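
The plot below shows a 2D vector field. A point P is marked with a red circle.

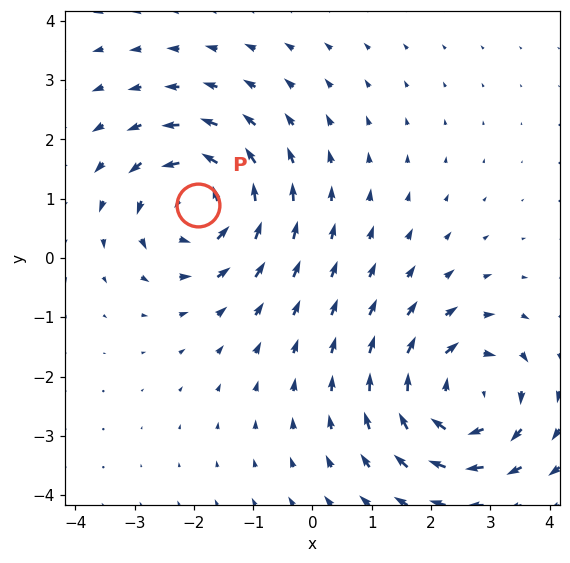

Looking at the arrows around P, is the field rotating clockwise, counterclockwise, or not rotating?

Near P at (-1.9, 0.9) the arrows circulate counterclockwise. The curl (z-component) there is about +5; positive curl means counterclockwise rotation.

counterclockwise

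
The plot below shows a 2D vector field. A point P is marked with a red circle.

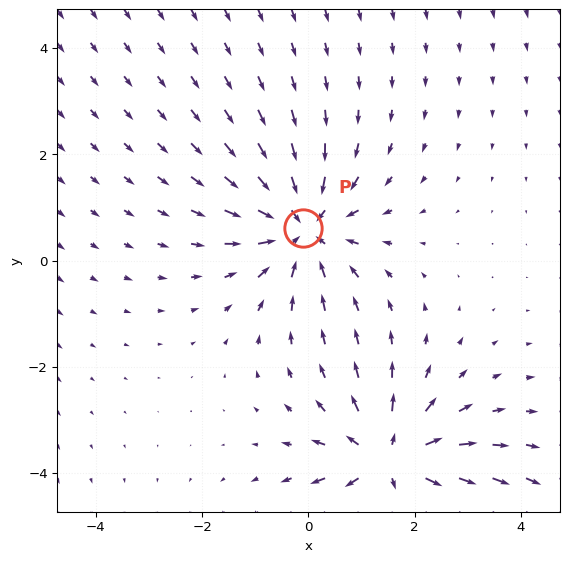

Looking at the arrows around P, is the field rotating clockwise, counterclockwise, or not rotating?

not rotating

Near P at (-0.1, 0.6) the arrows show no circulation. The curl there is ≈0.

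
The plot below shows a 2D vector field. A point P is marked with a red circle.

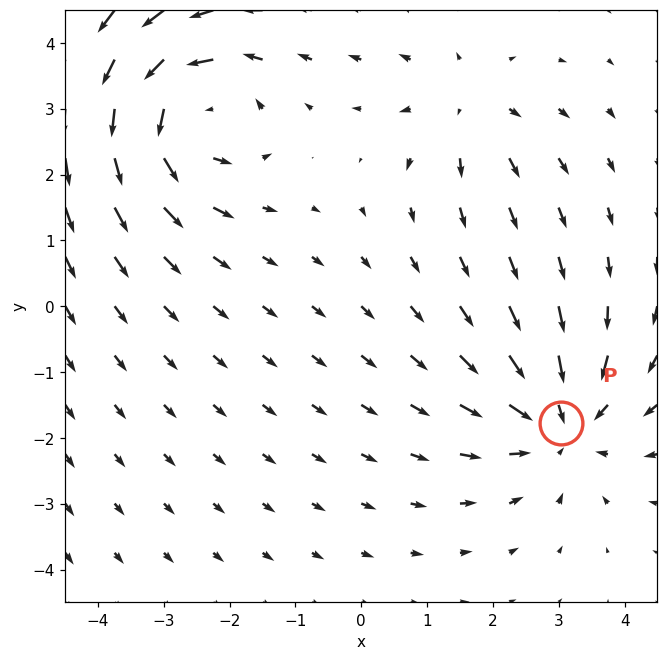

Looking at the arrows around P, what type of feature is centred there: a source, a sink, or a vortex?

sink

At P (3.0, -1.8) the arrows converge inward. Divergence about -4, curl ≈0 — negative divergence with near-zero curl is a sink.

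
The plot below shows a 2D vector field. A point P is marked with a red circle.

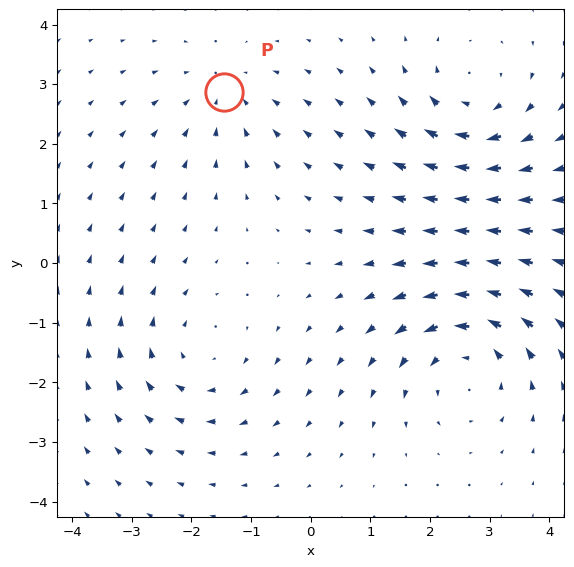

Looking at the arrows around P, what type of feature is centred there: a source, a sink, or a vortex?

At P (-1.4, 2.9) the arrows converge inward. Divergence about -3, curl ≈0 — negative divergence with near-zero curl is a sink.

sink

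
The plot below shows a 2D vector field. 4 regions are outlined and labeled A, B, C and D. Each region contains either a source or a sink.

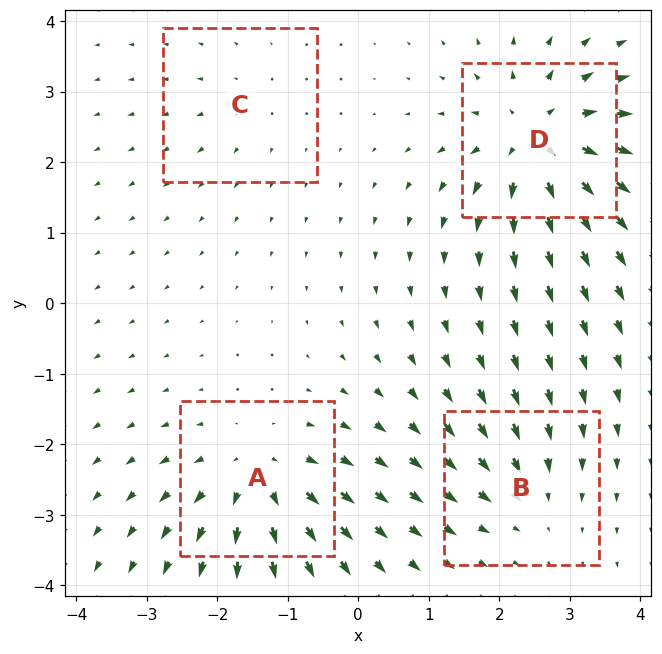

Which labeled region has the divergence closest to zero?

C

Divergence at each region's feature centre — A: about +6, B: about -4, C: about +2, D: about +8. Region C is closest to zero.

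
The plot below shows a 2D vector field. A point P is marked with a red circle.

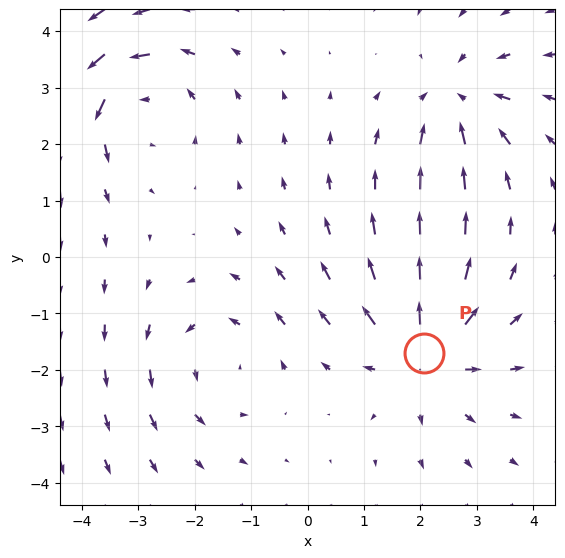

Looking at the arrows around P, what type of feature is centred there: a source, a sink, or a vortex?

source

At P (2.1, -1.7) the arrows spread outward. Divergence about +4, curl ≈0 — positive divergence with near-zero curl is a source.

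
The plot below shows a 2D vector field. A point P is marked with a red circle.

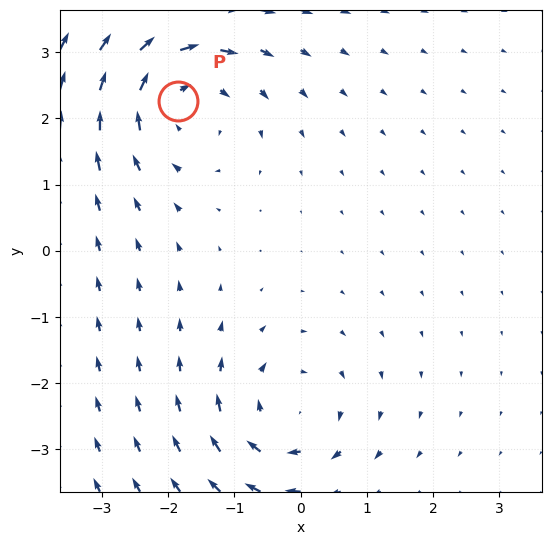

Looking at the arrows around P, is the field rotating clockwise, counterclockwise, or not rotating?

Near P at (-1.8, 2.3) the arrows circulate clockwise. The curl (z-component) there is about -4; negative curl means clockwise rotation.

clockwise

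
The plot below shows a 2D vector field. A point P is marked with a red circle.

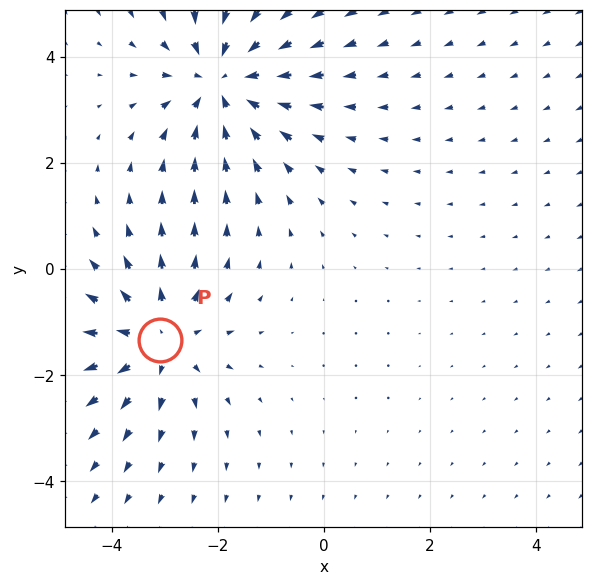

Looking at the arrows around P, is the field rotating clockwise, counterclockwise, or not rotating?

not rotating

Near P at (-3.1, -1.3) the arrows show no circulation. The curl there is ≈0.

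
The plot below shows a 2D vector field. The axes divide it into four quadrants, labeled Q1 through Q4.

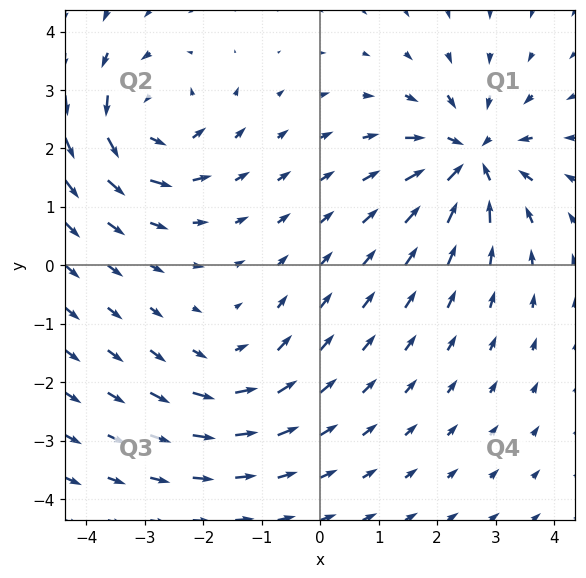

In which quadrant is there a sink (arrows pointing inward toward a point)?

Q1

The sink sits at approximately (2.6, 1.8), which lies in quadrant Q1. The divergence there is about -5, negative as expected for a sink.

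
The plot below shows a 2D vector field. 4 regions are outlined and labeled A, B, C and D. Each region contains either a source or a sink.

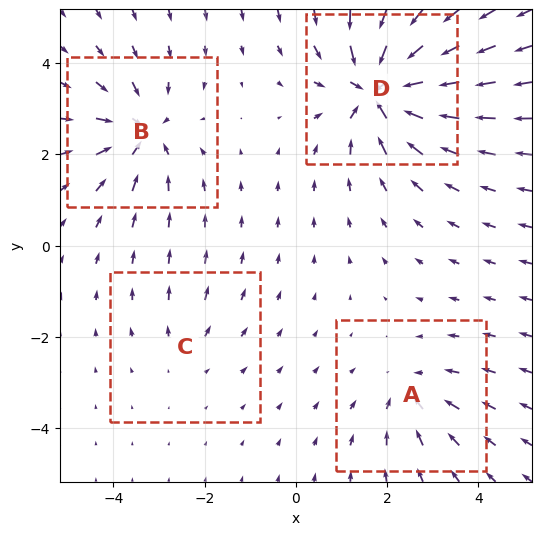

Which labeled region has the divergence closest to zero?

C

Divergence at each region's feature centre — A: about -4, B: about -5, C: about +2, D: about -8. Region C is closest to zero.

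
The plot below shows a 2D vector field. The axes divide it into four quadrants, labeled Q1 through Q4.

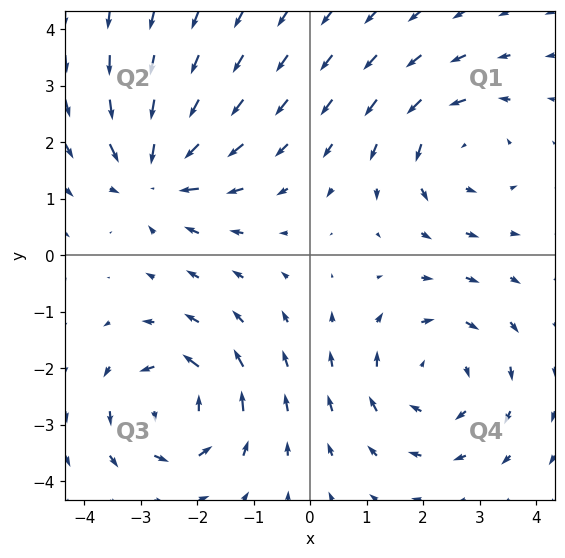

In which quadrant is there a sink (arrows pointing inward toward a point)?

Q2

The sink sits at approximately (-2.7, 1.5), which lies in quadrant Q2. The divergence there is about -4, negative as expected for a sink.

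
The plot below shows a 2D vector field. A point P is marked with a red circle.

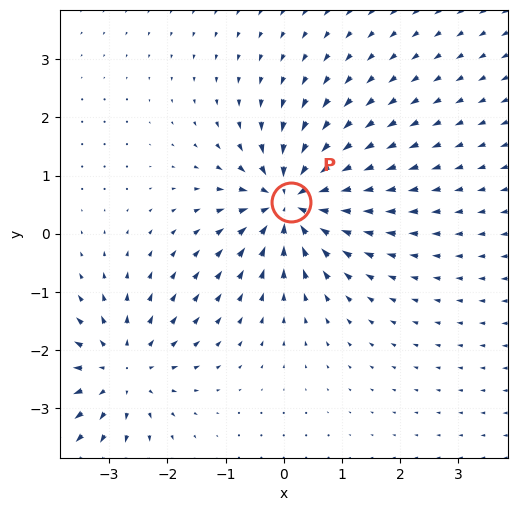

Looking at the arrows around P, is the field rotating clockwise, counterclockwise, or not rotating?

Near P at (0.1, 0.5) the arrows show no circulation. The curl there is ≈0.

not rotating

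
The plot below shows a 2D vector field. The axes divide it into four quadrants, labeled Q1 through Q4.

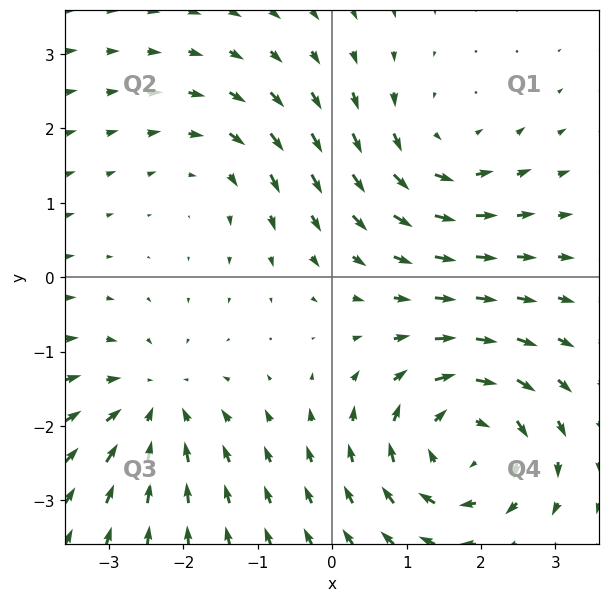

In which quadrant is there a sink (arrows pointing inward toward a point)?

Q3

The sink sits at approximately (-2.4, -1.7), which lies in quadrant Q3. The divergence there is about -4, negative as expected for a sink.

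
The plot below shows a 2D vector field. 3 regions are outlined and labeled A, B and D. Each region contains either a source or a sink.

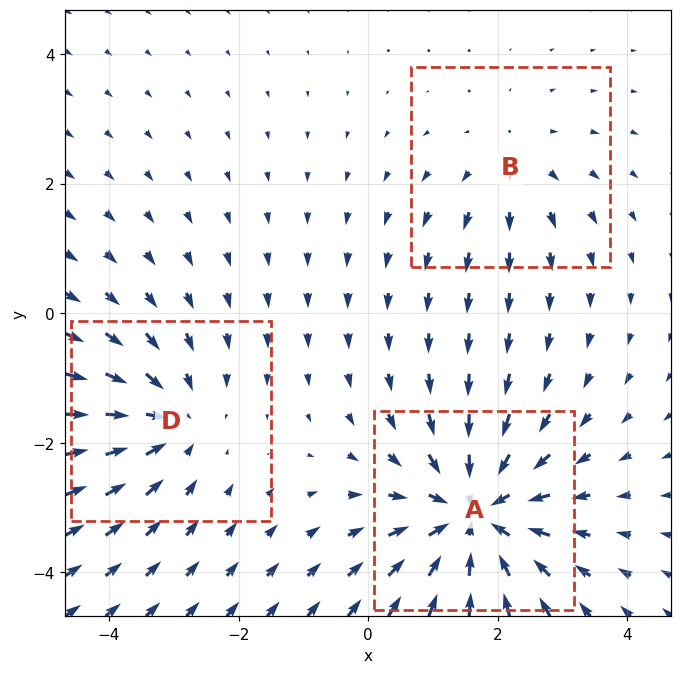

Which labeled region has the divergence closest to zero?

Divergence at each region's feature centre — A: about -4, B: about +2, D: about -3. Region B is closest to zero.

B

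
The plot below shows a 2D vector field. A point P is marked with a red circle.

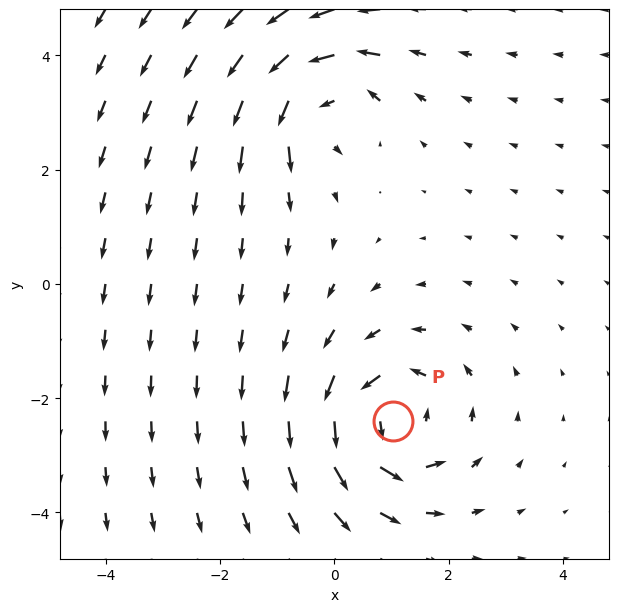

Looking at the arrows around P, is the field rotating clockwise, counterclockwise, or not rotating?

Near P at (1.0, -2.4) the arrows circulate counterclockwise. The curl (z-component) there is about +6; positive curl means counterclockwise rotation.

counterclockwise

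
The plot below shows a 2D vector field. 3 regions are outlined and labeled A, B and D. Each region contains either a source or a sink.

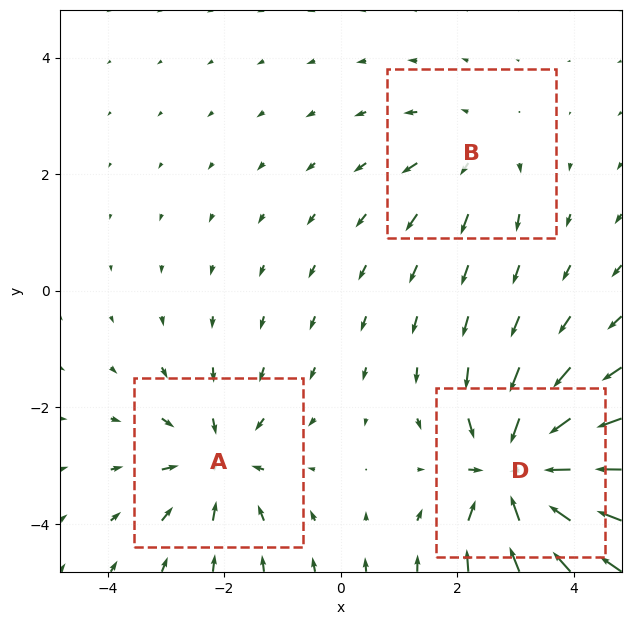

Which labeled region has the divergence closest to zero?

B

Divergence at each region's feature centre — A: about -4, B: about +2, D: about -6. Region B is closest to zero.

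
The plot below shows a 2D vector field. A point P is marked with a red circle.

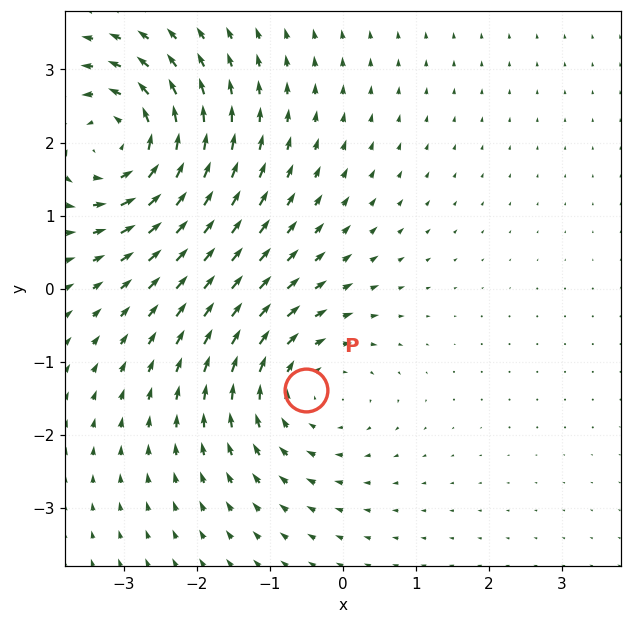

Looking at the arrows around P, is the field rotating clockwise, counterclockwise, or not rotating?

clockwise

Near P at (-0.5, -1.4) the arrows circulate clockwise. The curl (z-component) there is about -3; negative curl means clockwise rotation.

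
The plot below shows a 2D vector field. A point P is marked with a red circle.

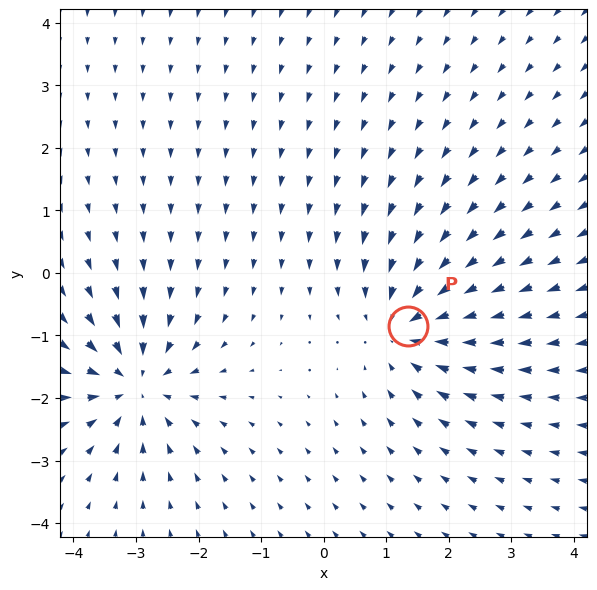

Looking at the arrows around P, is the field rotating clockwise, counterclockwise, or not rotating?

not rotating

Near P at (1.3, -0.9) the arrows show no circulation. The curl there is ≈0.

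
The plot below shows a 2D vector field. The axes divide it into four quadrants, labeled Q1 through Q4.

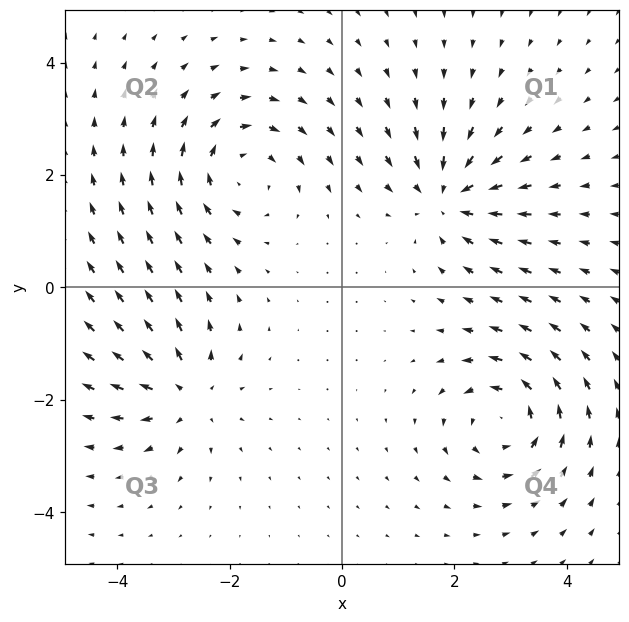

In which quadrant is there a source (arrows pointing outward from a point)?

Q3

The source sits at approximately (-2.8, -1.9), which lies in quadrant Q3. The divergence there is about +4, positive as expected for a source.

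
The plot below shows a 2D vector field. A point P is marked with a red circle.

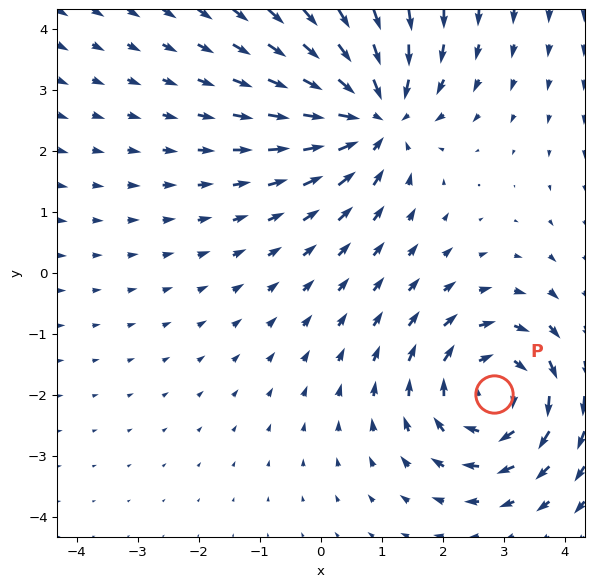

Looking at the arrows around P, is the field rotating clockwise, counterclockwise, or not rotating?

clockwise

Near P at (2.8, -2.0) the arrows circulate clockwise. The curl (z-component) there is about -4; negative curl means clockwise rotation.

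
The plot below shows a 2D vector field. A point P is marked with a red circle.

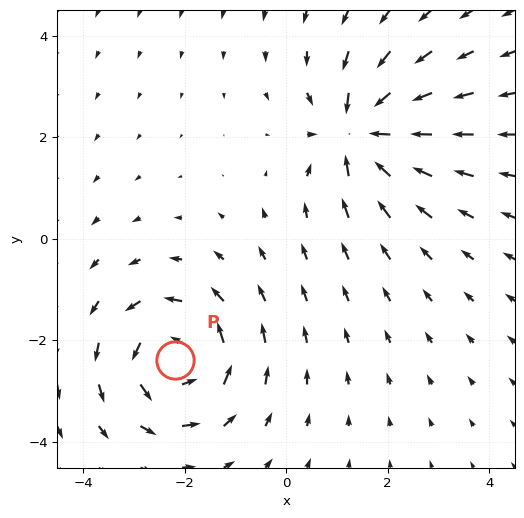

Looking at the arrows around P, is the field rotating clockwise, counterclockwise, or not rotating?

Near P at (-2.2, -2.4) the arrows circulate counterclockwise. The curl (z-component) there is about +3; positive curl means counterclockwise rotation.

counterclockwise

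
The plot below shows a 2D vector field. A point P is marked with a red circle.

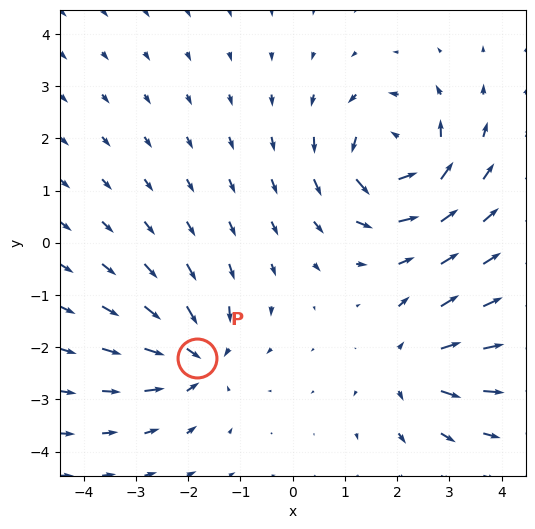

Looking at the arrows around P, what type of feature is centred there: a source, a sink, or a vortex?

At P (-1.8, -2.2) the arrows converge inward. Divergence about -5, curl ≈0 — negative divergence with near-zero curl is a sink.

sink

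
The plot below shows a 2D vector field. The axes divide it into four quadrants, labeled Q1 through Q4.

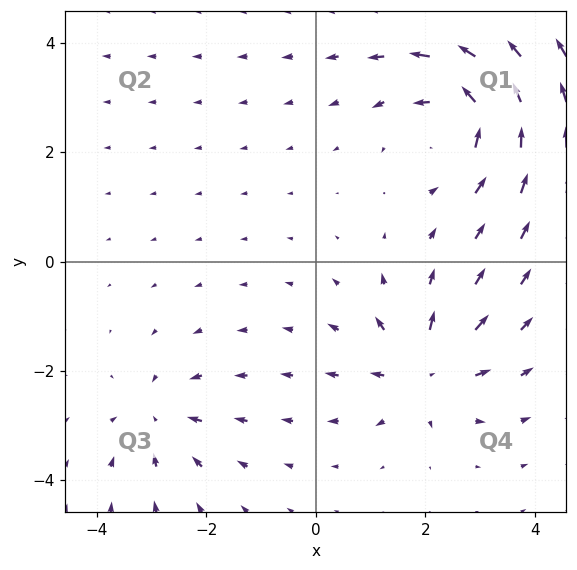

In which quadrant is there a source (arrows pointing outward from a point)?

Q4

The source sits at approximately (1.9, -2.0), which lies in quadrant Q4. The divergence there is about +5, positive as expected for a source.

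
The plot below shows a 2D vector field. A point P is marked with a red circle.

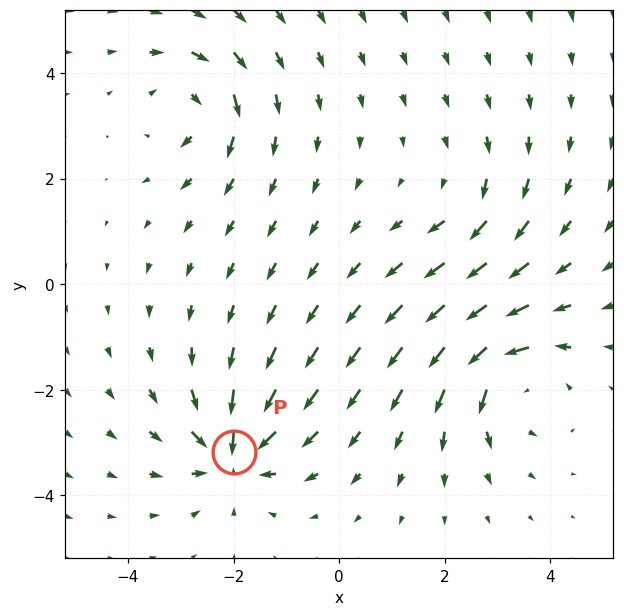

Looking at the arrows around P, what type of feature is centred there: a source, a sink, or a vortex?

sink

At P (-2.0, -3.2) the arrows converge inward. Divergence about -6, curl ≈0 — negative divergence with near-zero curl is a sink.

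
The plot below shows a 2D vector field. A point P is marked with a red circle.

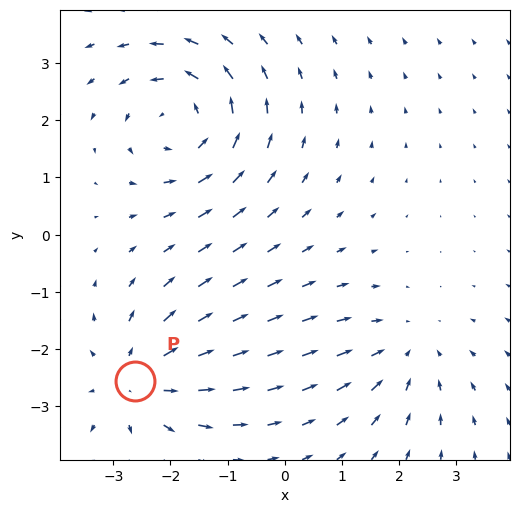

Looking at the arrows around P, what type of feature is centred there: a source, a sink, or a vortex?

source

At P (-2.6, -2.6) the arrows spread outward. Divergence about +3, curl ≈0 — positive divergence with near-zero curl is a source.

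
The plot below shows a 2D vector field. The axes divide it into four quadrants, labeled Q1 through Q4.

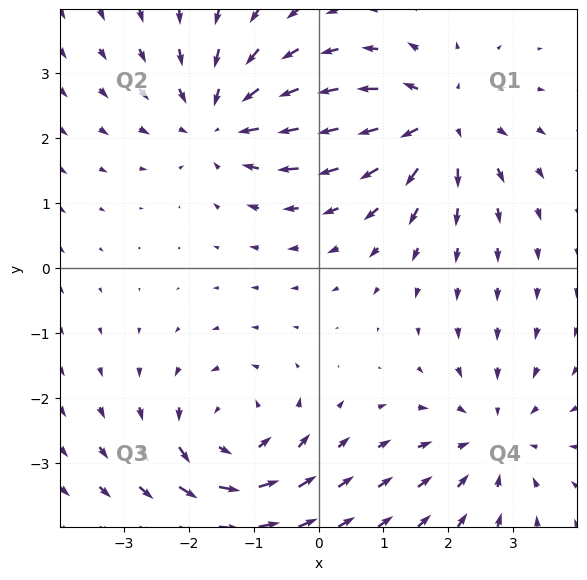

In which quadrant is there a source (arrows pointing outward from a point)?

The source sits at approximately (1.8, 2.3), which lies in quadrant Q1. The divergence there is about +6, positive as expected for a source.

Q1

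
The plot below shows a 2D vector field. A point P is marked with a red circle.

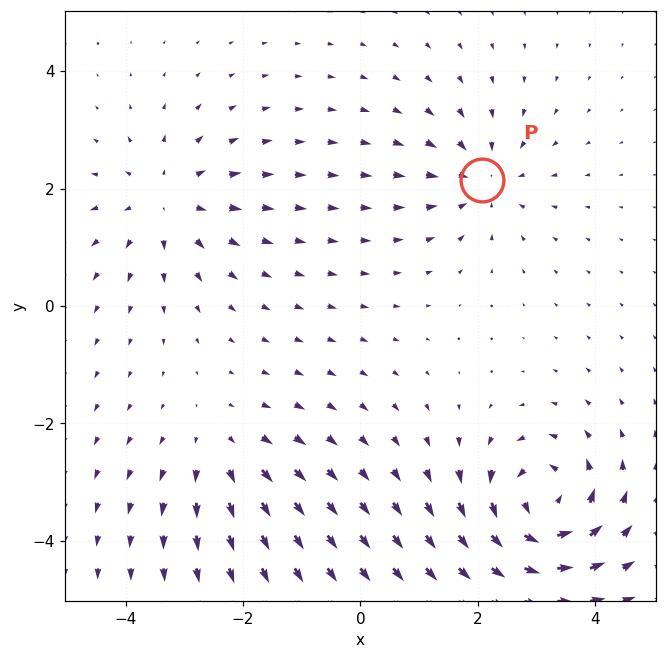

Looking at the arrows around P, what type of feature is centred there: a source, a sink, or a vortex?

At P (2.1, 2.2) the arrows converge inward. Divergence about -3, curl ≈0 — negative divergence with near-zero curl is a sink.

sink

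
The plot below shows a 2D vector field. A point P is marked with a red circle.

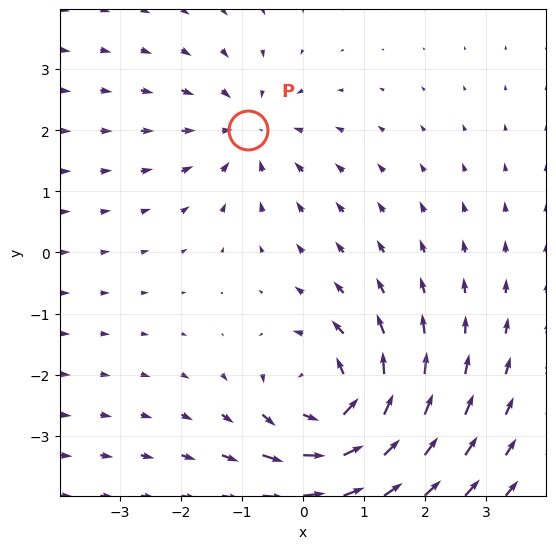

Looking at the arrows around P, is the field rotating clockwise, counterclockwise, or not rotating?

Near P at (-0.9, 2.0) the arrows show no circulation. The curl there is ≈0.

not rotating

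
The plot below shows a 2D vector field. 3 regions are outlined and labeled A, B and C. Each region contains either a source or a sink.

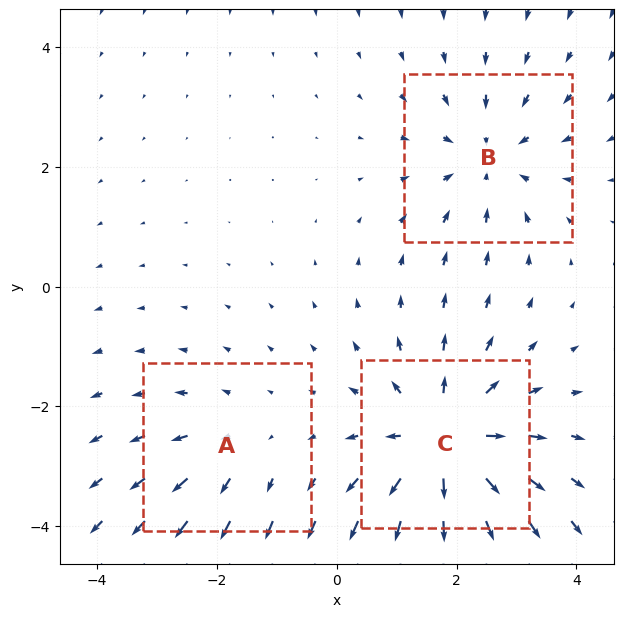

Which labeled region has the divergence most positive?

C

Divergence at each region's feature centre — A: about +2, B: about -3, C: about +5. Region C is most positive.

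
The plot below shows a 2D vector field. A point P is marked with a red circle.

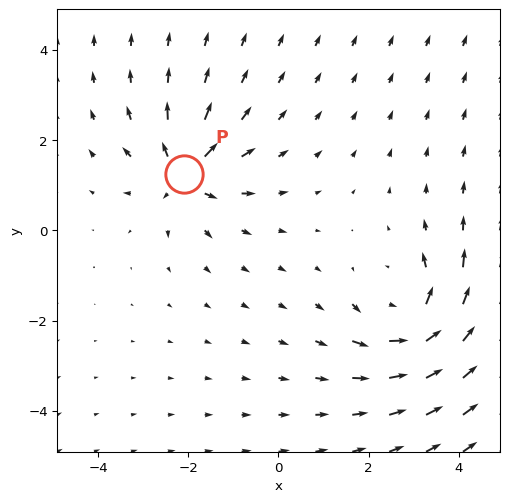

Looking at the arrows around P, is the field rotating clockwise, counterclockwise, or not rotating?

Near P at (-2.1, 1.3) the arrows show no circulation. The curl there is ≈0.

not rotating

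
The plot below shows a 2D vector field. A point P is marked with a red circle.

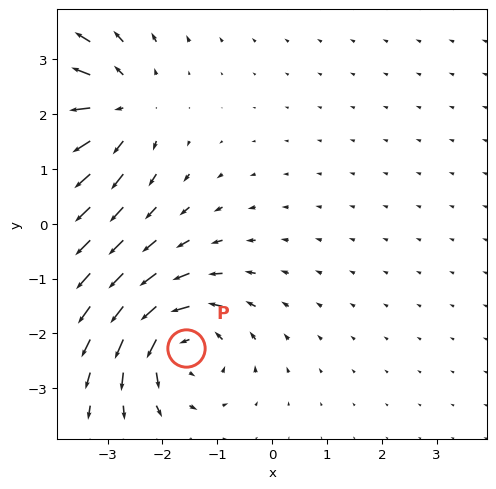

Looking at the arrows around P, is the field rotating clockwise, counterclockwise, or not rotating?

counterclockwise

Near P at (-1.6, -2.3) the arrows circulate counterclockwise. The curl (z-component) there is about +4; positive curl means counterclockwise rotation.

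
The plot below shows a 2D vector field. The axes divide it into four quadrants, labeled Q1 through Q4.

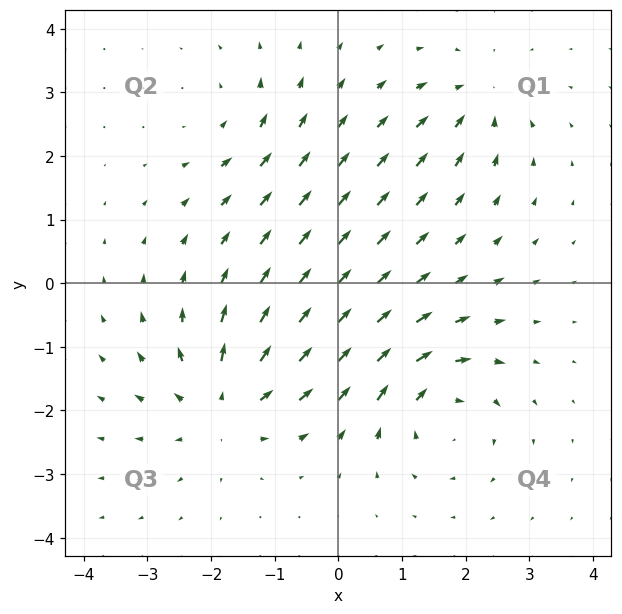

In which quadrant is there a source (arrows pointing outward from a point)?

The source sits at approximately (-1.8, -1.9), which lies in quadrant Q3. The divergence there is about +5, positive as expected for a source.

Q3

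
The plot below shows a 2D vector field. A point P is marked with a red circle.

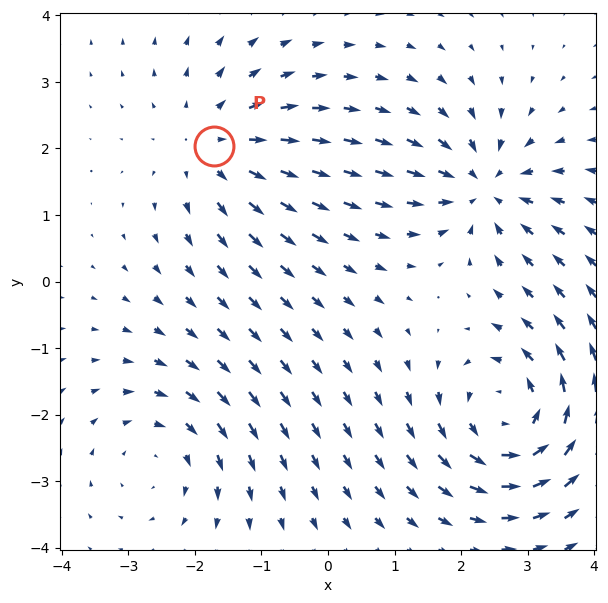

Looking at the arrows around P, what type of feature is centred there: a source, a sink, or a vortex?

source

At P (-1.7, 2.0) the arrows spread outward. Divergence about +3, curl ≈0 — positive divergence with near-zero curl is a source.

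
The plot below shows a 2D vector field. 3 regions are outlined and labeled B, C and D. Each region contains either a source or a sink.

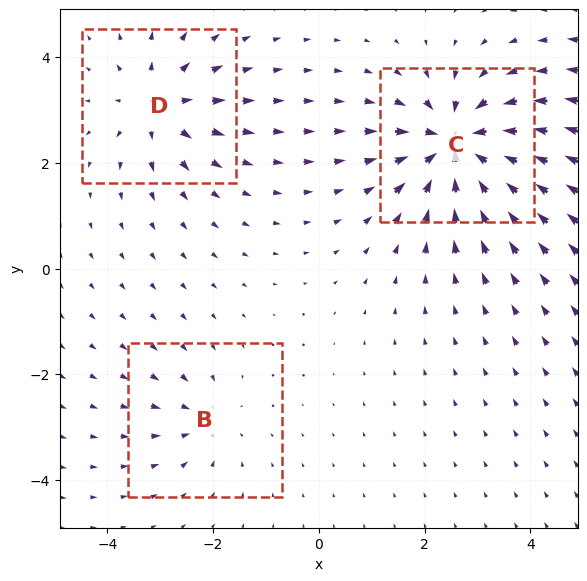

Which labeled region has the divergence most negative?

C

Divergence at each region's feature centre — B: about -2, C: about -6, D: about +4. Region C is most negative.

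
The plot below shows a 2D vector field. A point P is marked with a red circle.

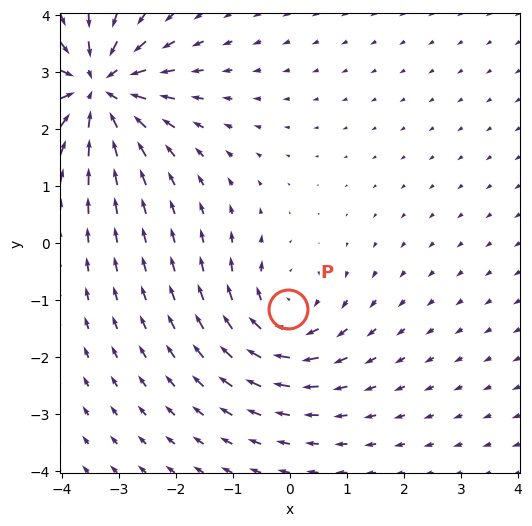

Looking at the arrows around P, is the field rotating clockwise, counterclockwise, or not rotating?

Near P at (-0.0, -1.2) the arrows circulate clockwise. The curl (z-component) there is about -4; negative curl means clockwise rotation.

clockwise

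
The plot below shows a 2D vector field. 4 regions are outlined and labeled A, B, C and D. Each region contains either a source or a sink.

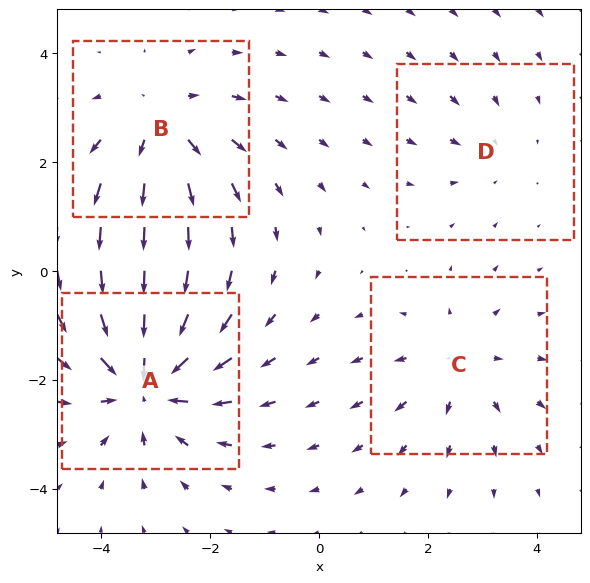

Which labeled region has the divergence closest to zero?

D

Divergence at each region's feature centre — A: about -6, B: about +4, C: about +3, D: about -2. Region D is closest to zero.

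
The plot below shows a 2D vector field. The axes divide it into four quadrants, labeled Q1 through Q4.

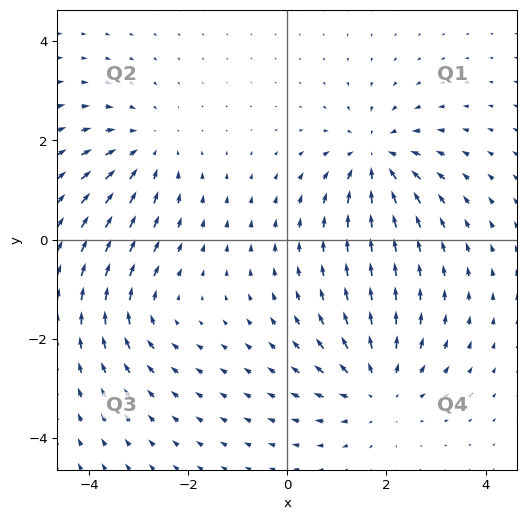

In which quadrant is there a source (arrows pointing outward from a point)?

The source sits at approximately (1.8, -3.0), which lies in quadrant Q4. The divergence there is about +4, positive as expected for a source.

Q4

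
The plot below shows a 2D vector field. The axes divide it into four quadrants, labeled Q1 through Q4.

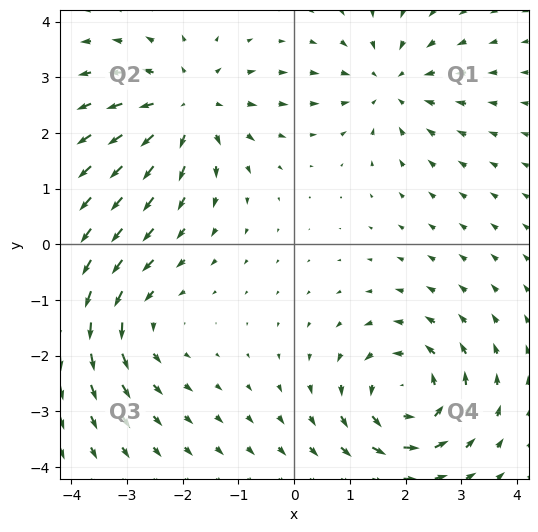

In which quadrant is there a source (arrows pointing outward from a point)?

The source sits at approximately (-1.9, 2.5), which lies in quadrant Q2. The divergence there is about +4, positive as expected for a source.

Q2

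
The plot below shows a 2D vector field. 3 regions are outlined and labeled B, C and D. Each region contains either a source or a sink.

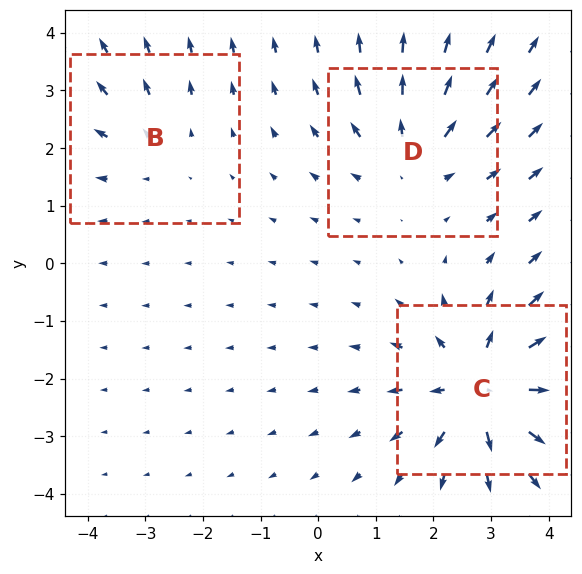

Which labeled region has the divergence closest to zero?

Divergence at each region's feature centre — B: about +2, C: about +5, D: about +3. Region B is closest to zero.

B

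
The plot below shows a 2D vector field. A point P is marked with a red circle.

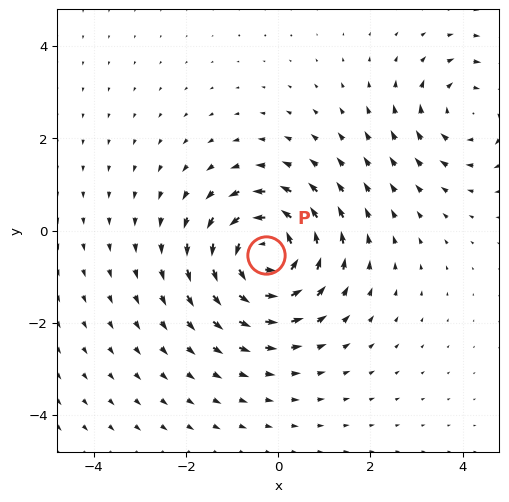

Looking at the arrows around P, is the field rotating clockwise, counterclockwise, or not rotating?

Near P at (-0.3, -0.5) the arrows circulate counterclockwise. The curl (z-component) there is about +6; positive curl means counterclockwise rotation.

counterclockwise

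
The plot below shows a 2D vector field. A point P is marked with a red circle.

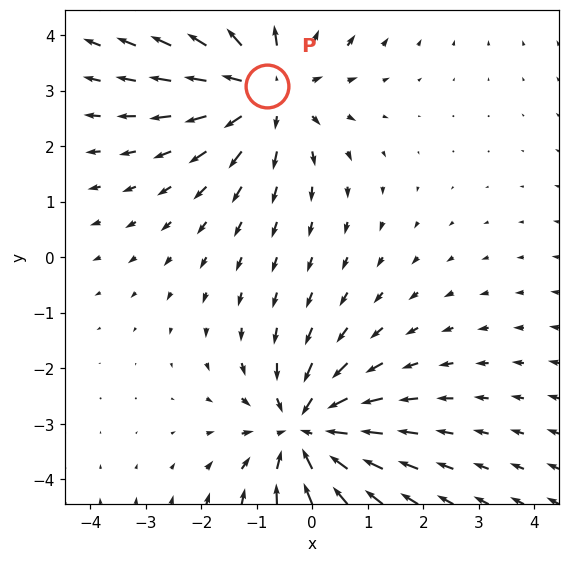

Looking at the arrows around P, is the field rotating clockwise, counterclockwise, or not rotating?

Near P at (-0.8, 3.1) the arrows show no circulation. The curl there is ≈0.

not rotating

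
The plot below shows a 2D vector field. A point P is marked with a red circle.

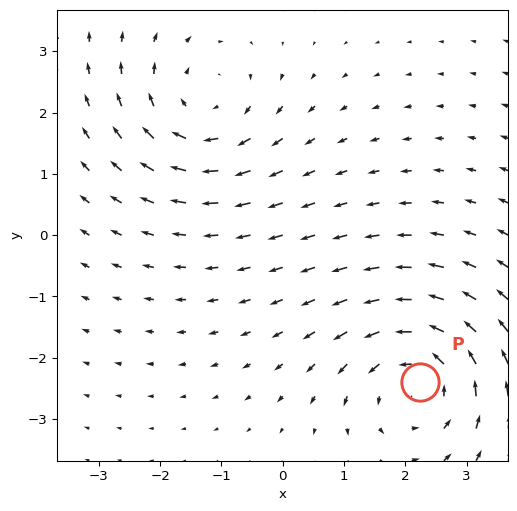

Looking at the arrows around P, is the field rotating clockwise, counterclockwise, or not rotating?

counterclockwise

Near P at (2.2, -2.4) the arrows circulate counterclockwise. The curl (z-component) there is about +4; positive curl means counterclockwise rotation.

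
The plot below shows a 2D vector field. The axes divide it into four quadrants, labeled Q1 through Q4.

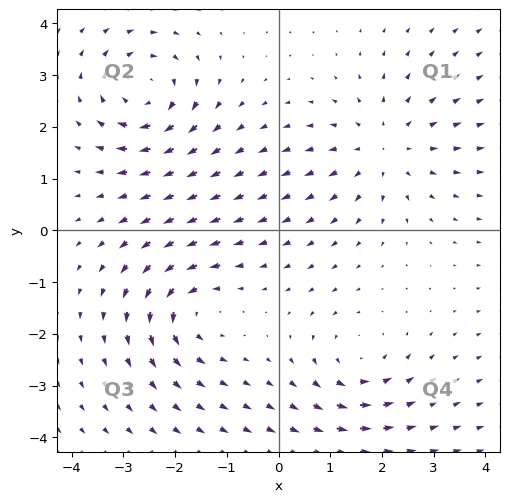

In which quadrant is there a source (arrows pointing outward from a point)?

The source sits at approximately (2.1, 1.6), which lies in quadrant Q1. The divergence there is about +3, positive as expected for a source.

Q1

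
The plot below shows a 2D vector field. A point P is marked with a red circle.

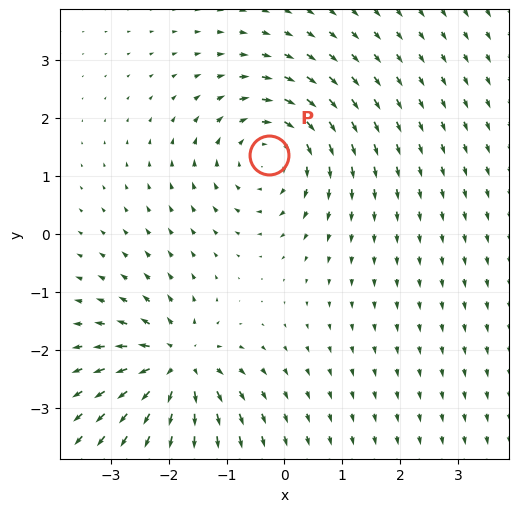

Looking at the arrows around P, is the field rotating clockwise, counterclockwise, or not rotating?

clockwise

Near P at (-0.3, 1.4) the arrows circulate clockwise. The curl (z-component) there is about -3; negative curl means clockwise rotation.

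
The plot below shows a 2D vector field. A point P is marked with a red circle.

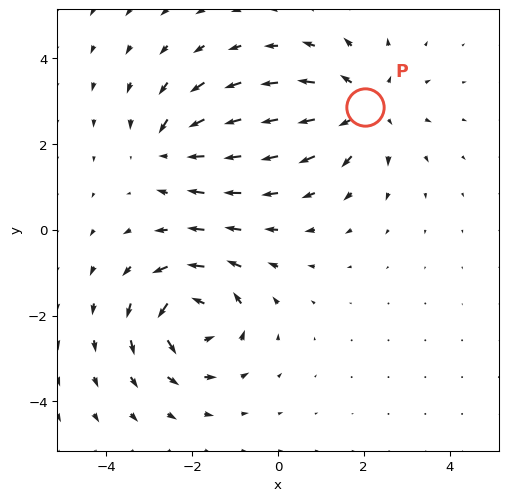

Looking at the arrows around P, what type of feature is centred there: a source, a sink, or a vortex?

At P (2.0, 2.9) the arrows spread outward. Divergence about +4, curl ≈0 — positive divergence with near-zero curl is a source.

source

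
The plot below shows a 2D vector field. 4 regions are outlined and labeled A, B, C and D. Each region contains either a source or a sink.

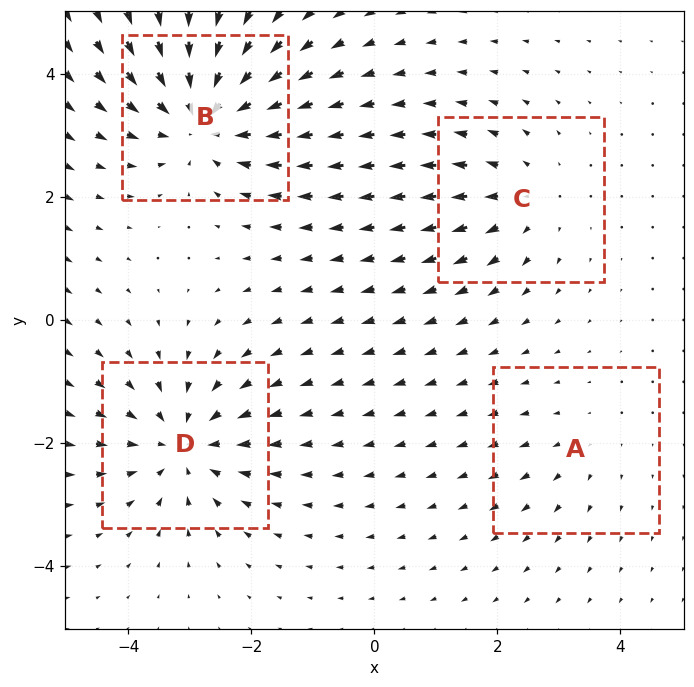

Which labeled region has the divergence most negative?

Divergence at each region's feature centre — A: about +2, B: about -6, C: about +3, D: about -5. Region B is most negative.

B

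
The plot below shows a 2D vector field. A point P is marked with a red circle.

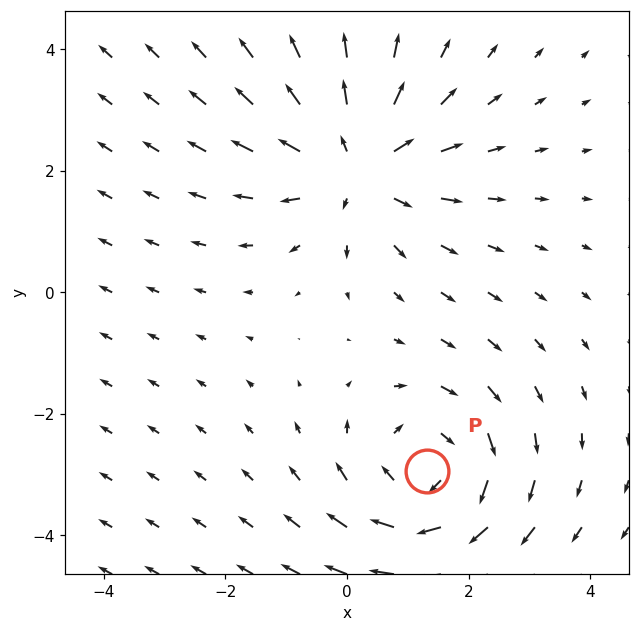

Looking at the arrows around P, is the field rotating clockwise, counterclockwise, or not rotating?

Near P at (1.3, -2.9) the arrows circulate clockwise. The curl (z-component) there is about -3; negative curl means clockwise rotation.

clockwise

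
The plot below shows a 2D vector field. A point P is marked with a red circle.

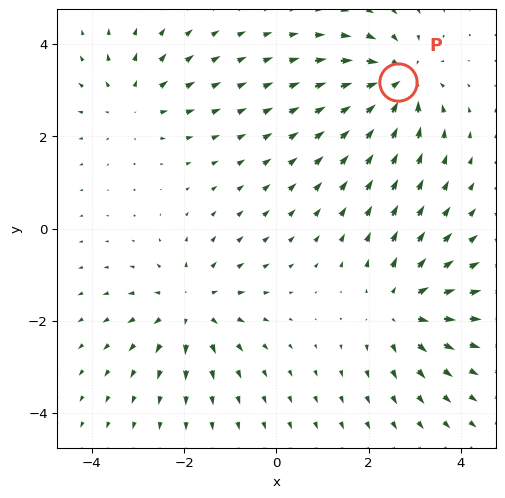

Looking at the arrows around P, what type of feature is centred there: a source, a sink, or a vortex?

At P (2.6, 3.2) the arrows converge inward. Divergence about -7, curl ≈0 — negative divergence with near-zero curl is a sink.

sink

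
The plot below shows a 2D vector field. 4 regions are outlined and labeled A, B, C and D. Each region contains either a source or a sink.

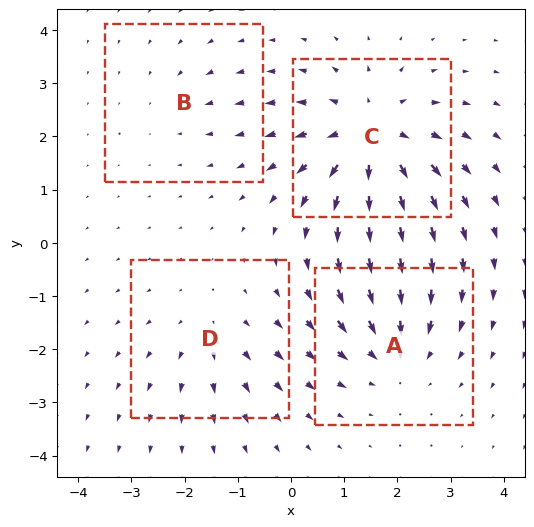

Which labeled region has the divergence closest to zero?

B

Divergence at each region's feature centre — A: about -4, B: about -2, C: about +6, D: about +3. Region B is closest to zero.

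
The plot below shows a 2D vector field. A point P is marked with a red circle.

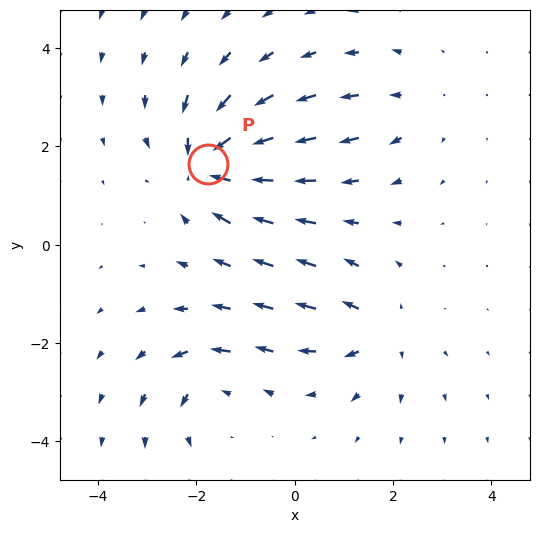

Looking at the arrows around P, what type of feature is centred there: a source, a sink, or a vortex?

At P (-1.8, 1.6) the arrows converge inward. Divergence about -7, curl ≈0 — negative divergence with near-zero curl is a sink.

sink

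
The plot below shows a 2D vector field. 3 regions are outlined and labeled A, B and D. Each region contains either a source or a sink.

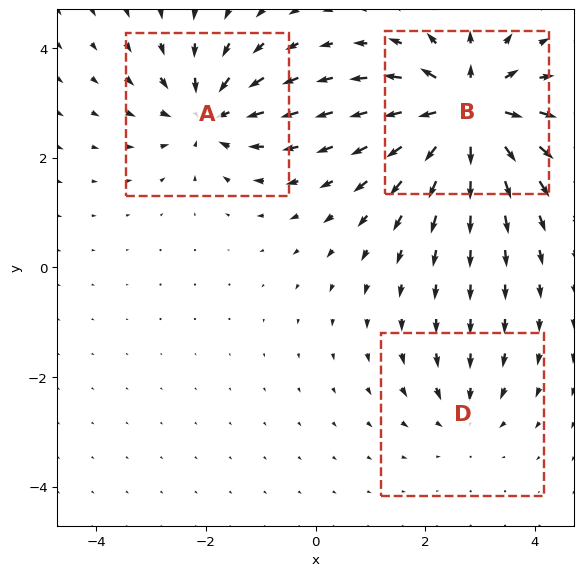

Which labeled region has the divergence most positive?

Divergence at each region's feature centre — A: about -4, B: about +7, D: about -2. Region B is most positive.

B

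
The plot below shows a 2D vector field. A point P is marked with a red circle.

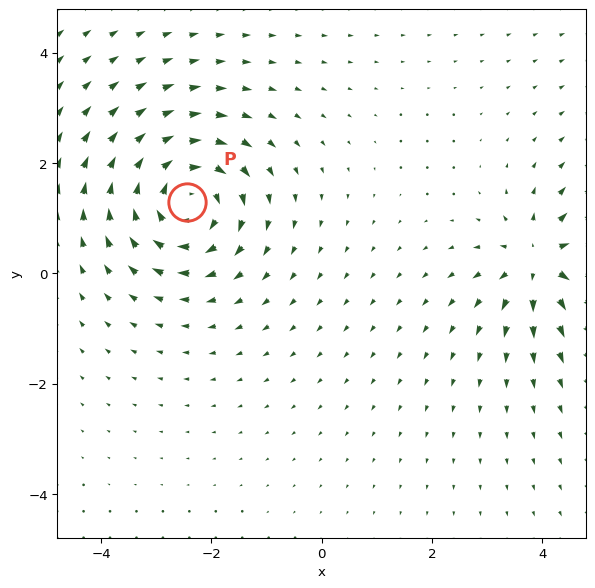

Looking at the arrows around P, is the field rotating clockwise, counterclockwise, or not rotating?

Near P at (-2.4, 1.3) the arrows circulate clockwise. The curl (z-component) there is about -5; negative curl means clockwise rotation.

clockwise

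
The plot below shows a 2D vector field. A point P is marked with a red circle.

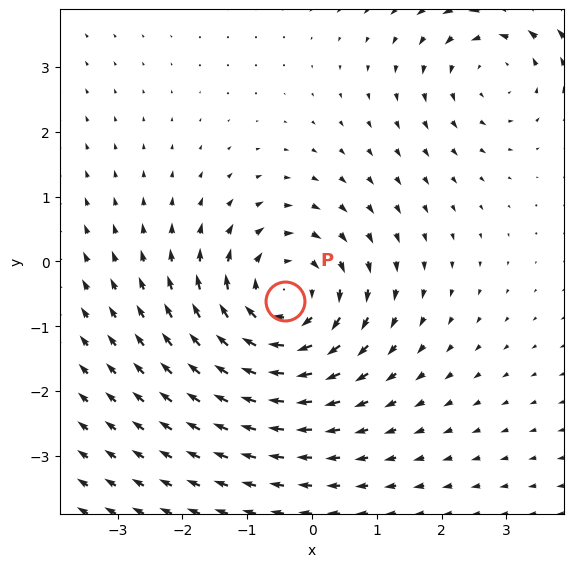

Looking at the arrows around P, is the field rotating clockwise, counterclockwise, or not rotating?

Near P at (-0.4, -0.6) the arrows circulate clockwise. The curl (z-component) there is about -4; negative curl means clockwise rotation.

clockwise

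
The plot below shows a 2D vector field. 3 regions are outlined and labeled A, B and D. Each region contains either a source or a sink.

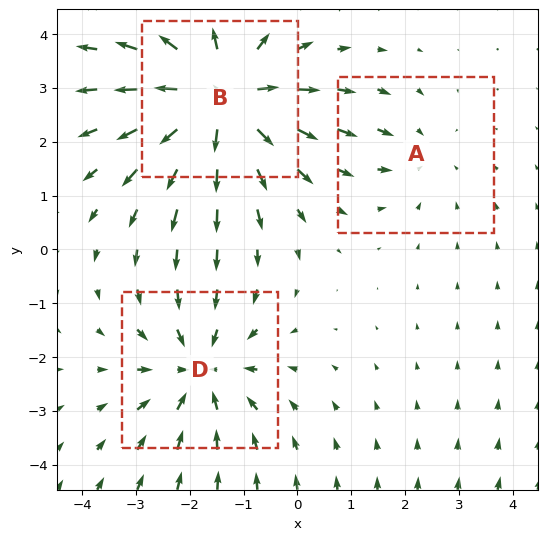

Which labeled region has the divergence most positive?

Divergence at each region's feature centre — A: about -2, B: about +4, D: about -3. Region B is most positive.

B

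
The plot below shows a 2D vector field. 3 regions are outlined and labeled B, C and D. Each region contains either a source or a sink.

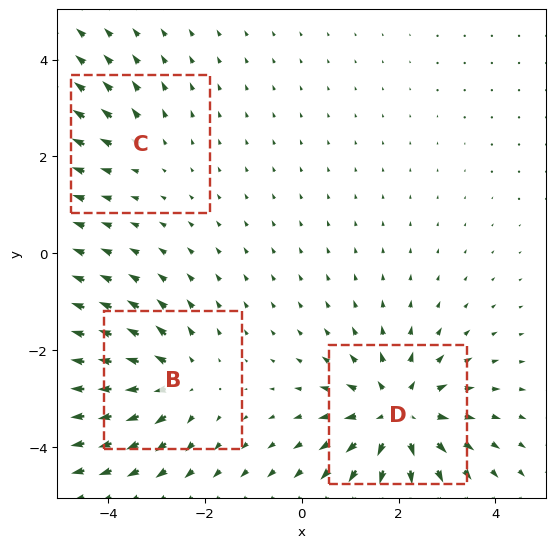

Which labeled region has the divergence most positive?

D

Divergence at each region's feature centre — B: about +4, C: about +2, D: about +5. Region D is most positive.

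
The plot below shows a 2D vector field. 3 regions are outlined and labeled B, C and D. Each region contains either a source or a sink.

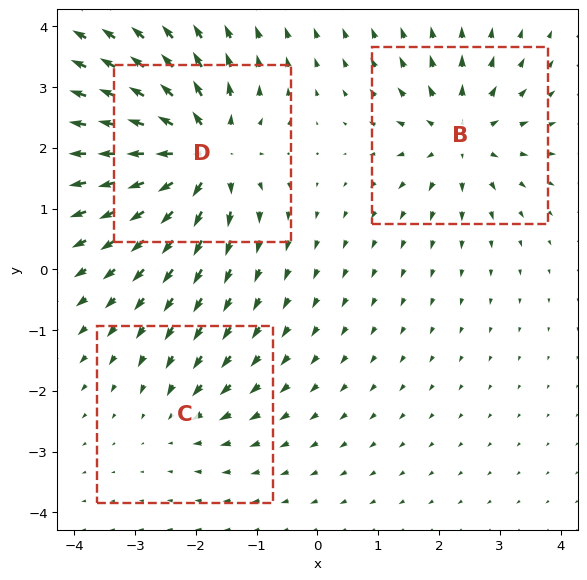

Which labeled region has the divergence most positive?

Divergence at each region's feature centre — B: about +4, C: about -2, D: about +6. Region D is most positive.

D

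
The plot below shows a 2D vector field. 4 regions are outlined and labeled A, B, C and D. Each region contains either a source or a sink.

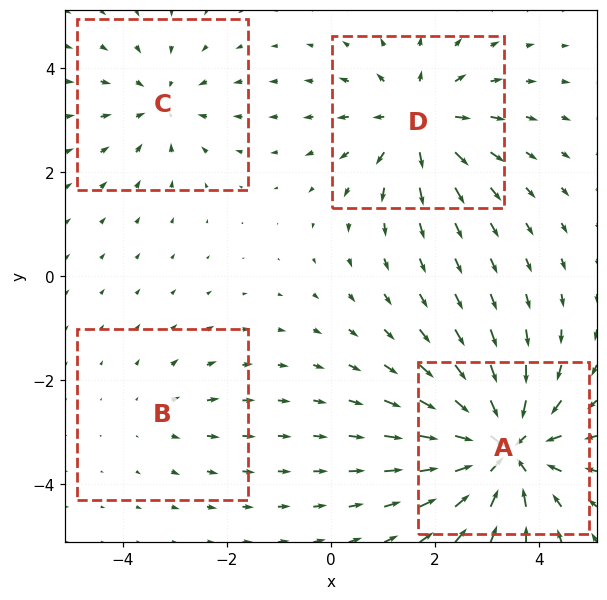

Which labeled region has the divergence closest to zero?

B

Divergence at each region's feature centre — A: about -8, B: about +2, C: about -3, D: about +5. Region B is closest to zero.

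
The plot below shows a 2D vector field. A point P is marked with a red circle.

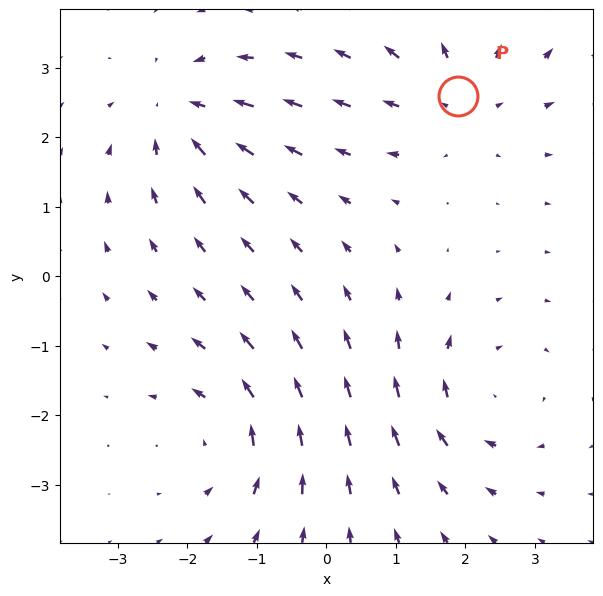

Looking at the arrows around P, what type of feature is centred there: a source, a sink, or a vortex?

At P (1.9, 2.6) the arrows spread outward. Divergence about +4, curl ≈0 — positive divergence with near-zero curl is a source.

source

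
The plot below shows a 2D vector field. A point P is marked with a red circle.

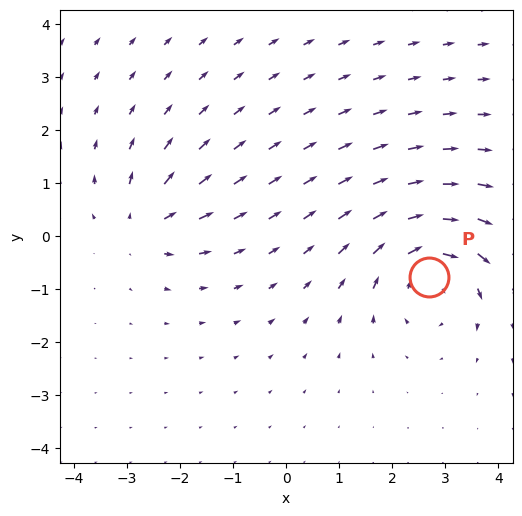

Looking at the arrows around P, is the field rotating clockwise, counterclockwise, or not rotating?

clockwise

Near P at (2.7, -0.8) the arrows circulate clockwise. The curl (z-component) there is about -5; negative curl means clockwise rotation.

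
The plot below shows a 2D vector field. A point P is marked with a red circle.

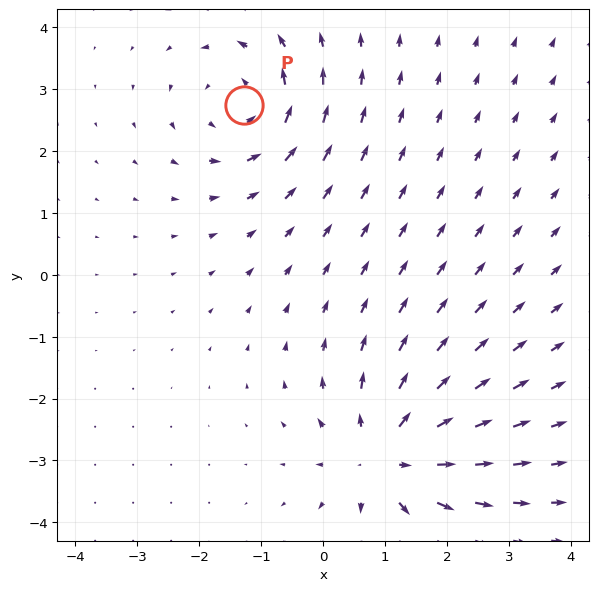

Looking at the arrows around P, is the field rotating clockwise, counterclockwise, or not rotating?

Near P at (-1.3, 2.7) the arrows circulate counterclockwise. The curl (z-component) there is about +4; positive curl means counterclockwise rotation.

counterclockwise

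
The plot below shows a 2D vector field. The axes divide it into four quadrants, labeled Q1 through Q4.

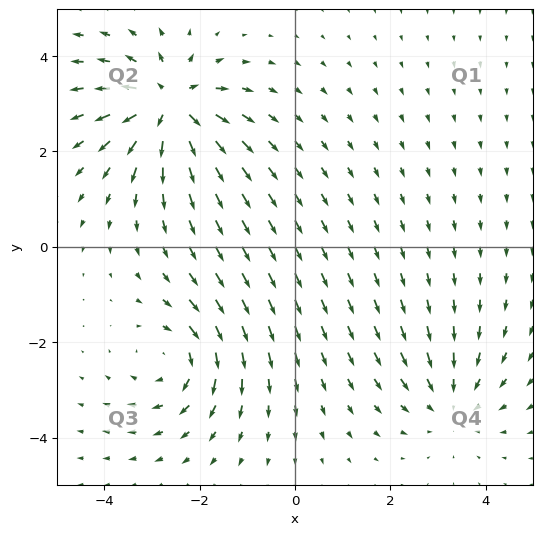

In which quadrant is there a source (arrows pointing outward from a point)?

The source sits at approximately (-2.6, 3.0), which lies in quadrant Q2. The divergence there is about +7, positive as expected for a source.

Q2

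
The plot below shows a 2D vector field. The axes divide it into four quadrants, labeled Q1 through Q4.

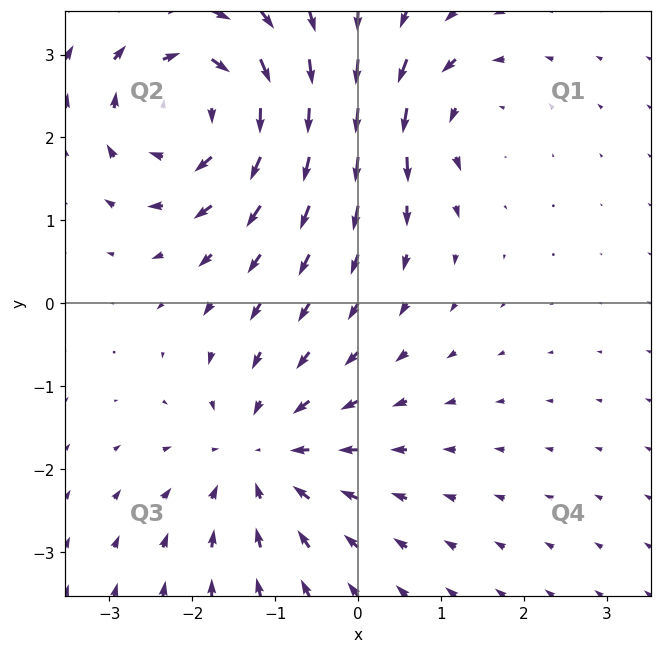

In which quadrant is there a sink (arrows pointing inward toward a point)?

The sink sits at approximately (-1.2, -1.8), which lies in quadrant Q3. The divergence there is about -4, negative as expected for a sink.

Q3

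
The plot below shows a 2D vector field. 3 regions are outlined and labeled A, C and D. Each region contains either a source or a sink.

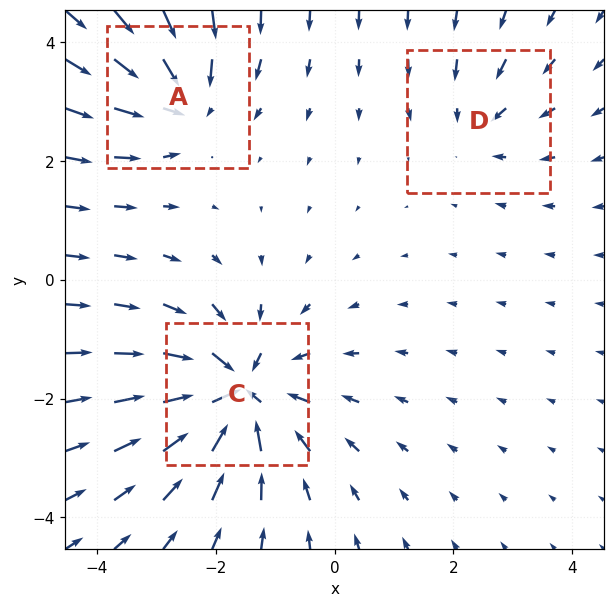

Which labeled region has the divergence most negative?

Divergence at each region's feature centre — A: about -3, C: about -5, D: about -2. Region C is most negative.

C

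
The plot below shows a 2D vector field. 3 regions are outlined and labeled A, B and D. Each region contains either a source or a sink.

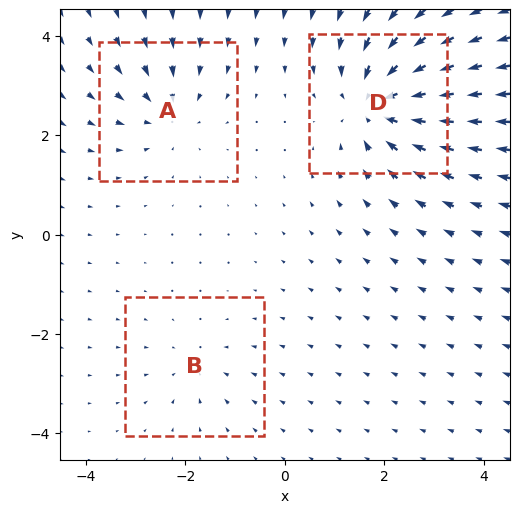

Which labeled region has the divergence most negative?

Divergence at each region's feature centre — A: about -3, B: about -2, D: about -6. Region D is most negative.

D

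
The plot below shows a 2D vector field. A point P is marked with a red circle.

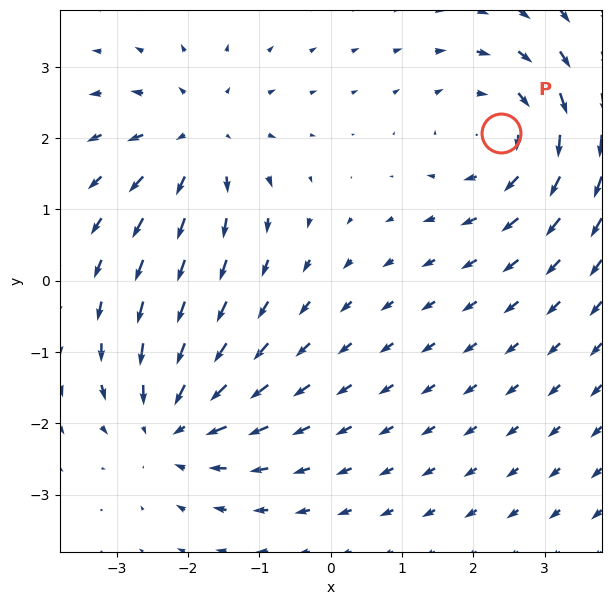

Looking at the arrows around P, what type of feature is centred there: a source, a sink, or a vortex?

vortex

At P (2.4, 2.1) the arrows circulate clockwise. Divergence ≈0, curl about -4 — near-zero divergence with nonzero curl is a vortex.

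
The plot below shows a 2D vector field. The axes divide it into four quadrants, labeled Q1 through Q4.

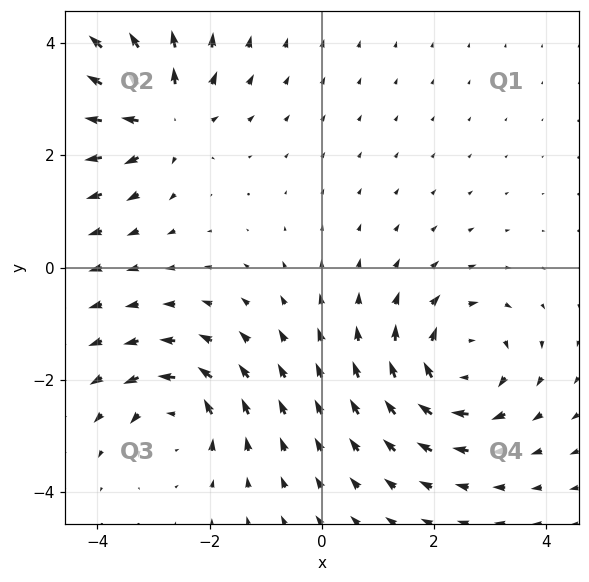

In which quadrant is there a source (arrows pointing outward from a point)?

The source sits at approximately (-2.9, 2.7), which lies in quadrant Q2. The divergence there is about +5, positive as expected for a source.

Q2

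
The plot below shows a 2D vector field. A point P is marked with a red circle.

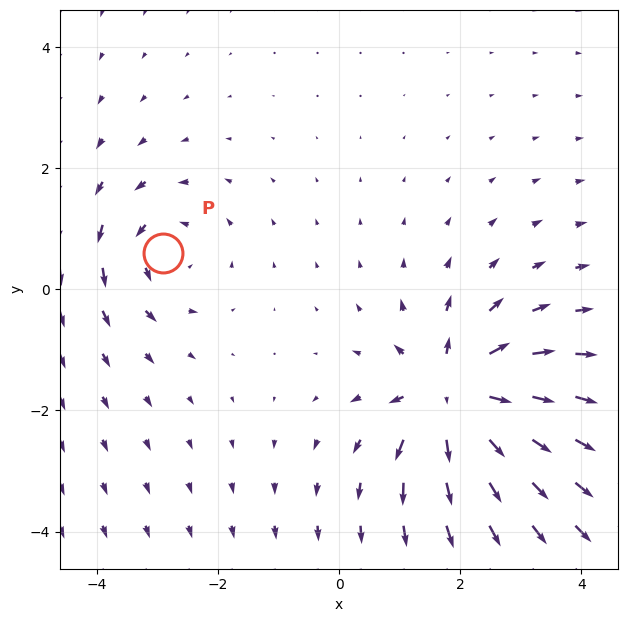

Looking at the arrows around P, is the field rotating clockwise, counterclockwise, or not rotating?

Near P at (-2.9, 0.6) the arrows circulate counterclockwise. The curl (z-component) there is about +3; positive curl means counterclockwise rotation.

counterclockwise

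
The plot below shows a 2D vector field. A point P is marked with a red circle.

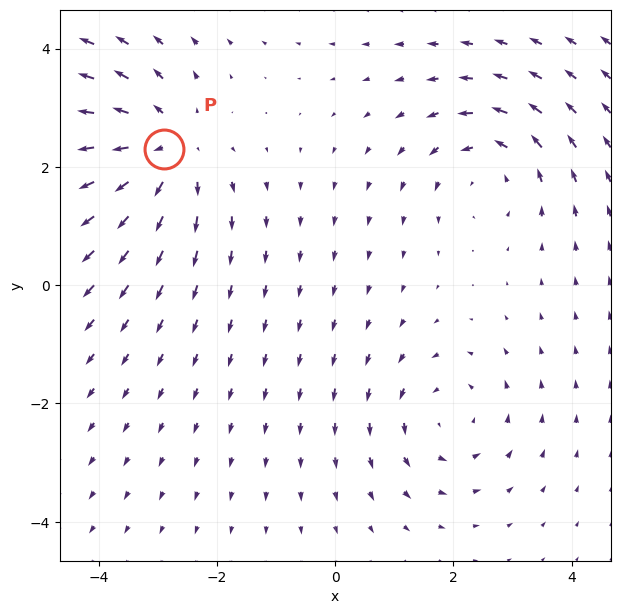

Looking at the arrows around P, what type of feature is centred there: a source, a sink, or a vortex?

At P (-2.9, 2.3) the arrows spread outward. Divergence about +4, curl ≈0 — positive divergence with near-zero curl is a source.

source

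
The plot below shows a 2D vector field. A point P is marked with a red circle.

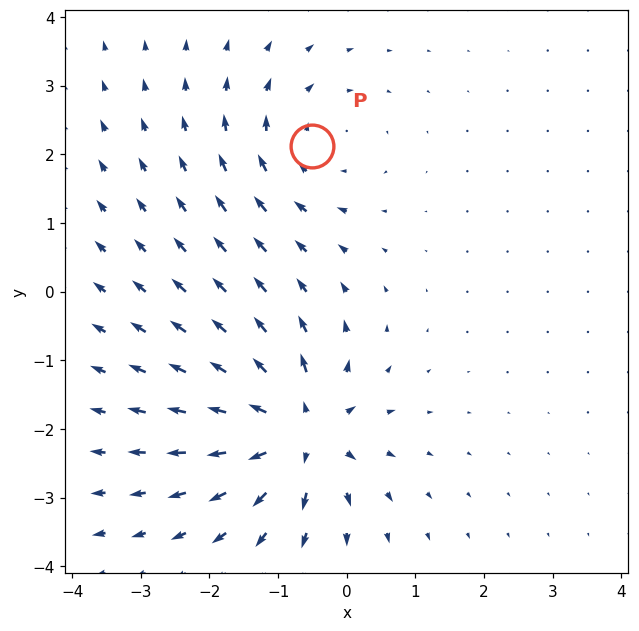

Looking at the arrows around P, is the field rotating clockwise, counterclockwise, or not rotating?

clockwise

Near P at (-0.5, 2.1) the arrows circulate clockwise. The curl (z-component) there is about -3; negative curl means clockwise rotation.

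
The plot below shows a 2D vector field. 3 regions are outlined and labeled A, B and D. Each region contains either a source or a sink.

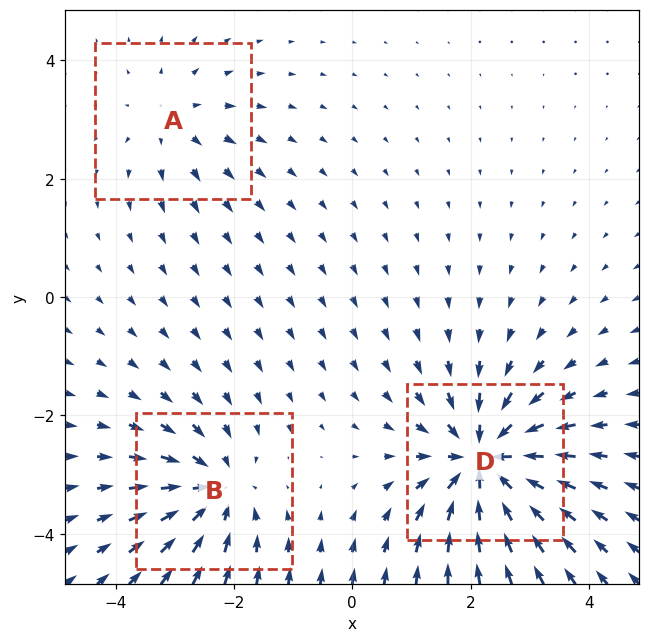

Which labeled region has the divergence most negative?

Divergence at each region's feature centre — A: about +2, B: about -4, D: about -6. Region D is most negative.

D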